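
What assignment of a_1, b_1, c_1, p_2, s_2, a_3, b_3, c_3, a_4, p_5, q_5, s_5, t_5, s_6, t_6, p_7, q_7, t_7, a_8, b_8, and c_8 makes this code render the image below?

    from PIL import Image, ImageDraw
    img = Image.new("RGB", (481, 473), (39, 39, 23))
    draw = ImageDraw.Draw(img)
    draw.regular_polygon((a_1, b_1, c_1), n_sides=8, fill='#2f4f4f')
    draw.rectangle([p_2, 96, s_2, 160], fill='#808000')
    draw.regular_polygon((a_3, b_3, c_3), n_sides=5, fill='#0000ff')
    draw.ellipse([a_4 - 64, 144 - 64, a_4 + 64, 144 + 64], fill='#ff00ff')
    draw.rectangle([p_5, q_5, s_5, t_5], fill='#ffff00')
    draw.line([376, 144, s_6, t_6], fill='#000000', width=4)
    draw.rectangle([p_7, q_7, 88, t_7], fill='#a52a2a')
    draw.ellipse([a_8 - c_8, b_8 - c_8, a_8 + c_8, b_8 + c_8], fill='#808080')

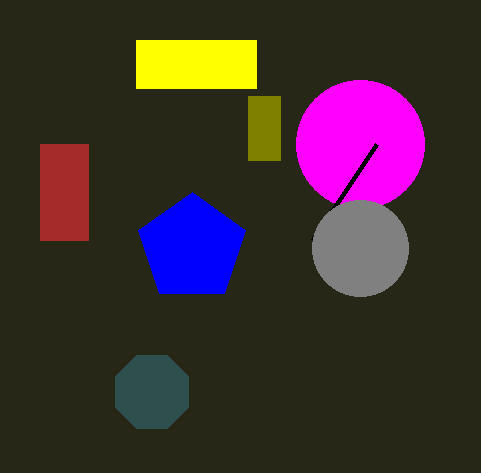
a_1 = 152
b_1 = 392
c_1 = 40
p_2 = 248
s_2 = 280
a_3 = 192
b_3 = 248
c_3 = 56
a_4 = 360
p_5 = 136
q_5 = 40
s_5 = 256
t_5 = 88
s_6 = 312
t_6 = 240
p_7 = 40
q_7 = 144
t_7 = 240
a_8 = 360
b_8 = 248
c_8 = 48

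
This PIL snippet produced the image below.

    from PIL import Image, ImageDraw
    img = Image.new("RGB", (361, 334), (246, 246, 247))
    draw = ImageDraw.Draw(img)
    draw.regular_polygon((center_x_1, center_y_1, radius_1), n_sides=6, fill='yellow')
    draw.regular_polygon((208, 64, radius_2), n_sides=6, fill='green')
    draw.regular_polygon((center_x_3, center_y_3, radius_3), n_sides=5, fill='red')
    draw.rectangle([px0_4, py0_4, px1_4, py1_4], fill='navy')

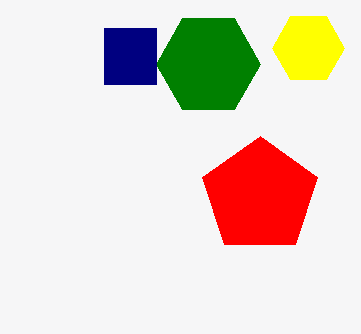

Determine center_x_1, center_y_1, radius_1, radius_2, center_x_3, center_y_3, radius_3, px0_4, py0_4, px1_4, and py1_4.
center_x_1 = 308, center_y_1 = 48, radius_1 = 36, radius_2 = 52, center_x_3 = 260, center_y_3 = 196, radius_3 = 60, px0_4 = 104, py0_4 = 28, px1_4 = 156, py1_4 = 84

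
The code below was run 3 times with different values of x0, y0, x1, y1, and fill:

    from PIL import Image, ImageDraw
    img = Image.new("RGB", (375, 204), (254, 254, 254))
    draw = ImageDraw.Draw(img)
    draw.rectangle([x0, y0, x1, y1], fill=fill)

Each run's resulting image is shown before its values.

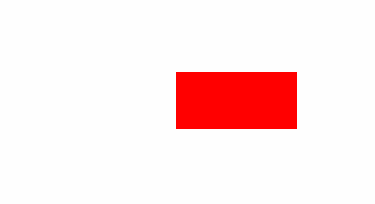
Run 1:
x0 = 176; y0 = 72; x1 = 296; y1 = 128; fill = 'red'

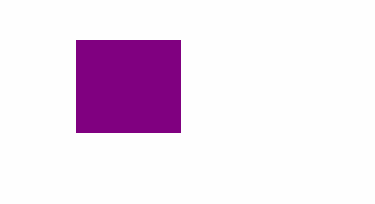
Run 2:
x0 = 76, y0 = 40, x1 = 180, y1 = 132, fill = 'purple'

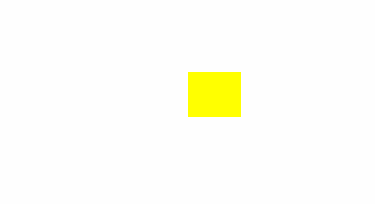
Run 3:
x0 = 188
y0 = 72
x1 = 240
y1 = 116
fill = 'yellow'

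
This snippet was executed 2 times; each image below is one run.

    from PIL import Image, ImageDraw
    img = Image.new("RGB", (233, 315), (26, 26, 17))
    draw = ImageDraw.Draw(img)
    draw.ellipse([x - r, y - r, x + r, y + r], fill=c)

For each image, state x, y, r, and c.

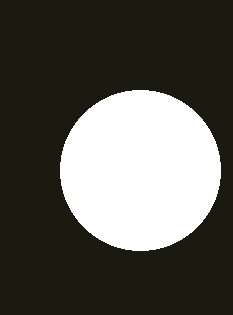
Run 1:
x = 140; y = 170; r = 80; c = 'white'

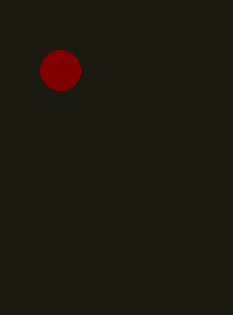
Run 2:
x = 60, y = 70, r = 20, c = 'maroon'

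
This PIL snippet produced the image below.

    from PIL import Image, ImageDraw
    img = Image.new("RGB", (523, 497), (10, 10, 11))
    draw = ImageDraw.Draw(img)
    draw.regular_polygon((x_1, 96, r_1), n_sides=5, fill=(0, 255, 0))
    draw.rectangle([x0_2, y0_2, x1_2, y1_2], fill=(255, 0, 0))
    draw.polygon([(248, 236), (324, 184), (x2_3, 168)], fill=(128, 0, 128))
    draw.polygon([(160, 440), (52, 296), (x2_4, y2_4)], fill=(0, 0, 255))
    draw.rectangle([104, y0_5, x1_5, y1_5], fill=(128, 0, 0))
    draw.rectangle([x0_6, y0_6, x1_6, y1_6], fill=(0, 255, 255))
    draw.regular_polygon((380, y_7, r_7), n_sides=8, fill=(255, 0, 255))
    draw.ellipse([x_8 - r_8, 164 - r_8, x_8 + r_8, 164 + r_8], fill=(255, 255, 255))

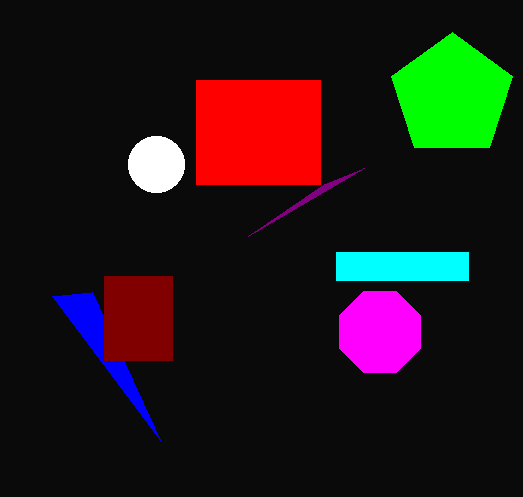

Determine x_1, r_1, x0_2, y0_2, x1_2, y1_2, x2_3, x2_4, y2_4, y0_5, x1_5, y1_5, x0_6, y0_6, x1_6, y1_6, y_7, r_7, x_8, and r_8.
x_1 = 452, r_1 = 64, x0_2 = 196, y0_2 = 80, x1_2 = 320, y1_2 = 184, x2_3 = 364, x2_4 = 92, y2_4 = 292, y0_5 = 276, x1_5 = 172, y1_5 = 360, x0_6 = 336, y0_6 = 252, x1_6 = 468, y1_6 = 280, y_7 = 332, r_7 = 44, x_8 = 156, r_8 = 28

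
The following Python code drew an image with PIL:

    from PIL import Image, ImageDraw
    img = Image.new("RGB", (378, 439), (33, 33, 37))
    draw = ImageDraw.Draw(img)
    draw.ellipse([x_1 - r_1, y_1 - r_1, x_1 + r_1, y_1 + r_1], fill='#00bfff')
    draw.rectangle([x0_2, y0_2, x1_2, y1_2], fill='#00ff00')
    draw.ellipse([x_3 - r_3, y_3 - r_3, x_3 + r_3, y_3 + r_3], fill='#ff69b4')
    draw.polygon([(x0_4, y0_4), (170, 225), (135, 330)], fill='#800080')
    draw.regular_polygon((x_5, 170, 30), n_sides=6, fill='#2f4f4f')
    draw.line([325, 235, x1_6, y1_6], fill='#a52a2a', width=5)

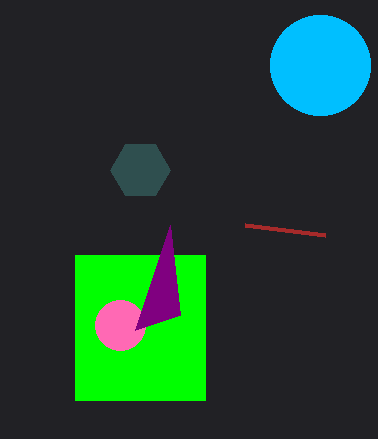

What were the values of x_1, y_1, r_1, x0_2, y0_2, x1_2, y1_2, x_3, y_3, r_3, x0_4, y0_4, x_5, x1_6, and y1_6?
x_1 = 320; y_1 = 65; r_1 = 50; x0_2 = 75; y0_2 = 255; x1_2 = 205; y1_2 = 400; x_3 = 120; y_3 = 325; r_3 = 25; x0_4 = 180; y0_4 = 315; x_5 = 140; x1_6 = 245; y1_6 = 225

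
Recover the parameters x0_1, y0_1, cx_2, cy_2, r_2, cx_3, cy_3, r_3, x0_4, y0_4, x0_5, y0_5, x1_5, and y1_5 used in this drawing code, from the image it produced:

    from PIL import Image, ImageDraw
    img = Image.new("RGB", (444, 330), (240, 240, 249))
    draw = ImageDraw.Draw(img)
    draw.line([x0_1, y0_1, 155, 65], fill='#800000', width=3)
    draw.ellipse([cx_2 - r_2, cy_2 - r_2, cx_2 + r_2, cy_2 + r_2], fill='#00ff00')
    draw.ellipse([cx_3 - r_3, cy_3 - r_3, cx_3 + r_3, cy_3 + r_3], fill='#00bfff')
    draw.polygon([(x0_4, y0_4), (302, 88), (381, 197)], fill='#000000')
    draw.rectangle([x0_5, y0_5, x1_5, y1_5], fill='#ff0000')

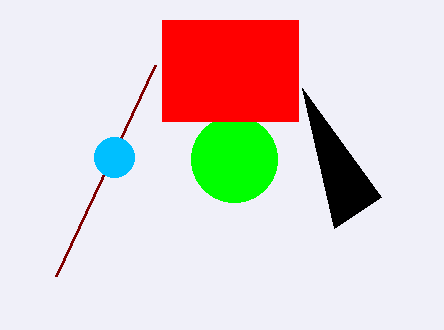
x0_1 = 56, y0_1 = 276, cx_2 = 234, cy_2 = 159, r_2 = 43, cx_3 = 114, cy_3 = 157, r_3 = 20, x0_4 = 334, y0_4 = 228, x0_5 = 162, y0_5 = 20, x1_5 = 298, y1_5 = 121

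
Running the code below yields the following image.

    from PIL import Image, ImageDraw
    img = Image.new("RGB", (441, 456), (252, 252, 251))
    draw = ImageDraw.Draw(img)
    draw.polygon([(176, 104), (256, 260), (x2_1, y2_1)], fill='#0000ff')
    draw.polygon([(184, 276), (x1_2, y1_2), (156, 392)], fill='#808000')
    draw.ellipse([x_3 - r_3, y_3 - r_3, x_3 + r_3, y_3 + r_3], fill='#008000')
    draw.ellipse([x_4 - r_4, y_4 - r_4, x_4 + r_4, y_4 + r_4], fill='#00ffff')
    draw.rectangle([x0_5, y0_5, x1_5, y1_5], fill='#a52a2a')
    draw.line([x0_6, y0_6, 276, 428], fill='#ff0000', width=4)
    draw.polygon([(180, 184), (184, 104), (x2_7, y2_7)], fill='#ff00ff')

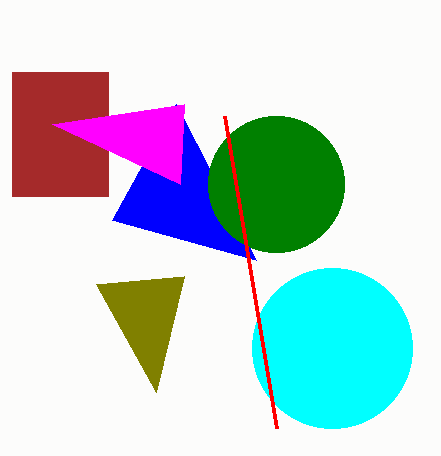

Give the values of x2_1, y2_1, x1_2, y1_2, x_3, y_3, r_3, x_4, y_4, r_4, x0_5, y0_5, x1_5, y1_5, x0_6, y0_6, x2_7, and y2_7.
x2_1 = 112; y2_1 = 220; x1_2 = 96; y1_2 = 284; x_3 = 276; y_3 = 184; r_3 = 68; x_4 = 332; y_4 = 348; r_4 = 80; x0_5 = 12; y0_5 = 72; x1_5 = 108; y1_5 = 196; x0_6 = 224; y0_6 = 116; x2_7 = 52; y2_7 = 124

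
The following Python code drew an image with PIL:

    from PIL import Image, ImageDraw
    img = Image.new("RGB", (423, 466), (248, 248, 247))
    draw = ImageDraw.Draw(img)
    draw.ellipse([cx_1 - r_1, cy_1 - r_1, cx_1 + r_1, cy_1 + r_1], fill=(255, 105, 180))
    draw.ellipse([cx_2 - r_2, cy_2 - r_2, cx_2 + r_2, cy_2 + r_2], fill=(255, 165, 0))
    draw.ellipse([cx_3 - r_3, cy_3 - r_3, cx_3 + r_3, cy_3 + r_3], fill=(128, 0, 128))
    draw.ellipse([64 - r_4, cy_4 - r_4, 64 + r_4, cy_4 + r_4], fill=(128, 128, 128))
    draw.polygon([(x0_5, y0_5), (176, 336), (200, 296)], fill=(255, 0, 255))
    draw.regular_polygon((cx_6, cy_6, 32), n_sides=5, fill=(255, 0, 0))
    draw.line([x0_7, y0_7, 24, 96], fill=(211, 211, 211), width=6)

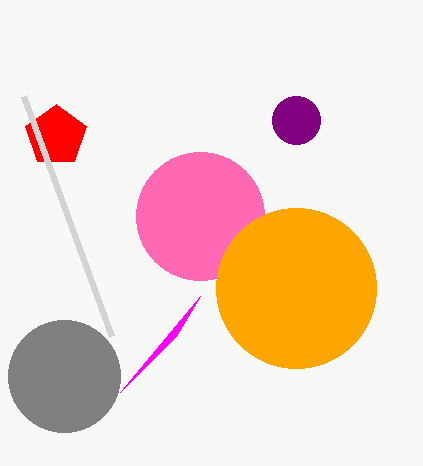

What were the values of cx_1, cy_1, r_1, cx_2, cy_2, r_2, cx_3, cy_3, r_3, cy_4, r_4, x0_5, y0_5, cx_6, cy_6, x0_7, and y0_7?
cx_1 = 200; cy_1 = 216; r_1 = 64; cx_2 = 296; cy_2 = 288; r_2 = 80; cx_3 = 296; cy_3 = 120; r_3 = 24; cy_4 = 376; r_4 = 56; x0_5 = 120; y0_5 = 392; cx_6 = 56; cy_6 = 136; x0_7 = 112; y0_7 = 336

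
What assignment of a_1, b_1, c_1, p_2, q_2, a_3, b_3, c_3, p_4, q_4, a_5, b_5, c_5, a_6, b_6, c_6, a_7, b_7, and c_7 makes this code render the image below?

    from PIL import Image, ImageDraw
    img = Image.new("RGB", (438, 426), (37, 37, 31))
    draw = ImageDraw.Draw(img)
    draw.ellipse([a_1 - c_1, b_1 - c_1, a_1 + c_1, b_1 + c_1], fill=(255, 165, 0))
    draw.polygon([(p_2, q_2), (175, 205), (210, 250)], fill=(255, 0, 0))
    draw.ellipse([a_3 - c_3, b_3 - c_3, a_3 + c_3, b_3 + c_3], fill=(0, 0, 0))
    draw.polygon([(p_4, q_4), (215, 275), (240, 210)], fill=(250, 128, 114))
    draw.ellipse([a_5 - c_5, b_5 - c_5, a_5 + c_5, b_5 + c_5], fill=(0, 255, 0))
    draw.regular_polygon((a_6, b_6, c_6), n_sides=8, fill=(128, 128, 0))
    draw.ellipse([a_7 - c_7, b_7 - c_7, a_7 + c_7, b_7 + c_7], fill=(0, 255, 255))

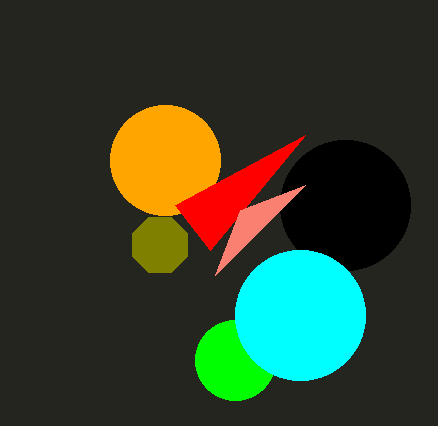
a_1 = 165, b_1 = 160, c_1 = 55, p_2 = 305, q_2 = 135, a_3 = 345, b_3 = 205, c_3 = 65, p_4 = 305, q_4 = 185, a_5 = 235, b_5 = 360, c_5 = 40, a_6 = 160, b_6 = 245, c_6 = 30, a_7 = 300, b_7 = 315, c_7 = 65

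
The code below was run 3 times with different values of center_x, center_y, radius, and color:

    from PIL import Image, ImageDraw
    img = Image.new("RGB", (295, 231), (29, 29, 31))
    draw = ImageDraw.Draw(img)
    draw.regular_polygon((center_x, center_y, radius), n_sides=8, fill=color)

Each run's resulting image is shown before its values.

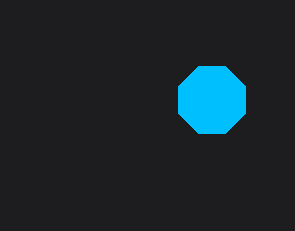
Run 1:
center_x = 212, center_y = 100, radius = 36, color = 'deepskyblue'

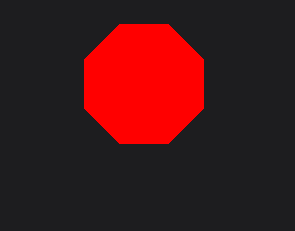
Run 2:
center_x = 144; center_y = 84; radius = 64; color = 'red'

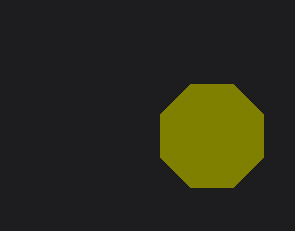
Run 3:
center_x = 212
center_y = 136
radius = 56
color = 'olive'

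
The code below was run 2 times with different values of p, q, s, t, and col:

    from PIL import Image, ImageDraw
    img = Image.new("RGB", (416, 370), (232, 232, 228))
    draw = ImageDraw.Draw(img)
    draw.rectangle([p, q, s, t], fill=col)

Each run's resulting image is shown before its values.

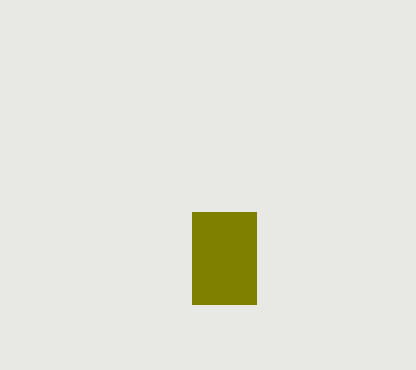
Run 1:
p = 192, q = 212, s = 256, t = 304, col = 'olive'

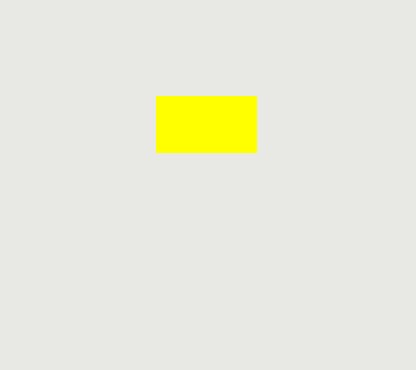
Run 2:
p = 156
q = 96
s = 256
t = 152
col = 'yellow'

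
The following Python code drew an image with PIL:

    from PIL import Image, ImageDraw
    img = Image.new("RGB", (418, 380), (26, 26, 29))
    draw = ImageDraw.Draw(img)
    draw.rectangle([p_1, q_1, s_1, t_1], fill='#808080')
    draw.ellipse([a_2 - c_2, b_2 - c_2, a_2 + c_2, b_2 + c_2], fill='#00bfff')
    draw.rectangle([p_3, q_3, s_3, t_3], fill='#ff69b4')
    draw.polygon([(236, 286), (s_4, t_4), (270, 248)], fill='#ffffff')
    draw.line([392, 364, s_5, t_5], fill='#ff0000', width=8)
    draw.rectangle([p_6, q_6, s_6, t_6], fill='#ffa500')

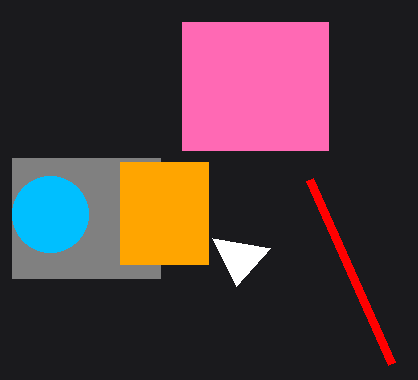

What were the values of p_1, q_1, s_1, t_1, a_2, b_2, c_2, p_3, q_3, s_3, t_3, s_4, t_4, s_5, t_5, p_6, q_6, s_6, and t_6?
p_1 = 12
q_1 = 158
s_1 = 160
t_1 = 278
a_2 = 50
b_2 = 214
c_2 = 38
p_3 = 182
q_3 = 22
s_3 = 328
t_3 = 150
s_4 = 212
t_4 = 238
s_5 = 310
t_5 = 180
p_6 = 120
q_6 = 162
s_6 = 208
t_6 = 264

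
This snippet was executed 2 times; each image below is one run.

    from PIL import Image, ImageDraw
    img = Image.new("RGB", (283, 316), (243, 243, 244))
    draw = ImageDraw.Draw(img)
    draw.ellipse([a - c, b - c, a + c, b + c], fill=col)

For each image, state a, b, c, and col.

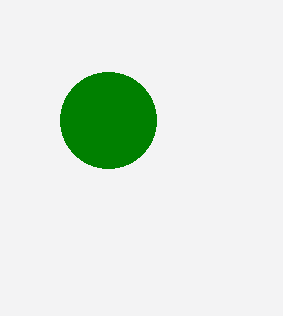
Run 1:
a = 108
b = 120
c = 48
col = 'green'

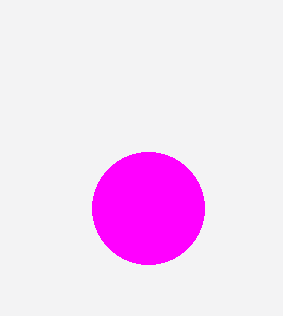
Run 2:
a = 148, b = 208, c = 56, col = 'magenta'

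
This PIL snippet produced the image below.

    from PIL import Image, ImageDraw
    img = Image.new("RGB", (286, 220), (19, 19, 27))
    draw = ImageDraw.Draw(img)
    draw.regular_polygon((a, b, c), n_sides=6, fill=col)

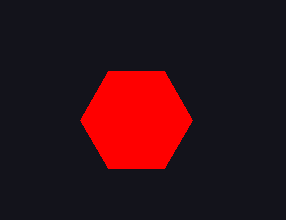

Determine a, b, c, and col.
a = 136, b = 120, c = 56, col = 'red'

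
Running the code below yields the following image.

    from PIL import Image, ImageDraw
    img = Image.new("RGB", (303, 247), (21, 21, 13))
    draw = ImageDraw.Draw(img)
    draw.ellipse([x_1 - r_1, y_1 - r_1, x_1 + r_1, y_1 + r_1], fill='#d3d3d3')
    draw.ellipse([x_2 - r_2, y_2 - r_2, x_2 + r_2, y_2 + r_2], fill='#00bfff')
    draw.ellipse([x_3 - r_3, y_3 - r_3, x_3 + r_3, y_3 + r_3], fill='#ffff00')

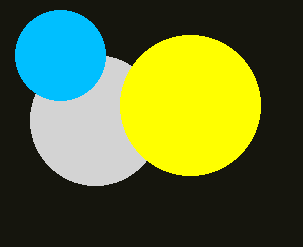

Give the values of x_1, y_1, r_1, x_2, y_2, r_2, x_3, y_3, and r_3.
x_1 = 95; y_1 = 120; r_1 = 65; x_2 = 60; y_2 = 55; r_2 = 45; x_3 = 190; y_3 = 105; r_3 = 70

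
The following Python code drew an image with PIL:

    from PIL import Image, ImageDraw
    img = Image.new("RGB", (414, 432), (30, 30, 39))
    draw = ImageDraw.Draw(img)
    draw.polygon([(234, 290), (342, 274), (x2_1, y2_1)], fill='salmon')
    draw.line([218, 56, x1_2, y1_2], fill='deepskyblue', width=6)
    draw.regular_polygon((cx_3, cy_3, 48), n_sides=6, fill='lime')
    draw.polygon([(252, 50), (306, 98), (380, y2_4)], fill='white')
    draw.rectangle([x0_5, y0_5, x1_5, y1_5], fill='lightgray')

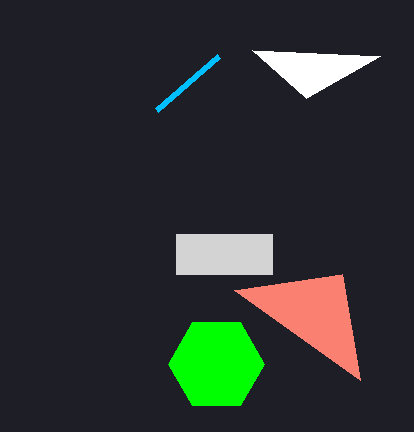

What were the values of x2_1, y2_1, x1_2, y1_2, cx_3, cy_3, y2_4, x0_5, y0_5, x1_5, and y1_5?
x2_1 = 360
y2_1 = 380
x1_2 = 156
y1_2 = 110
cx_3 = 216
cy_3 = 364
y2_4 = 56
x0_5 = 176
y0_5 = 234
x1_5 = 272
y1_5 = 274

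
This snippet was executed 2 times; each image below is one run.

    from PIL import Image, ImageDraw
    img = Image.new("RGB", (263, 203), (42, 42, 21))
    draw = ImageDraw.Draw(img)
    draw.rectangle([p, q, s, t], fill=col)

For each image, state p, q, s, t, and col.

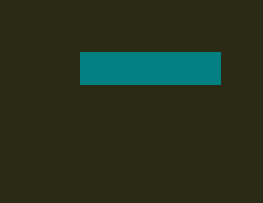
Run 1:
p = 80, q = 52, s = 220, t = 84, col = 'teal'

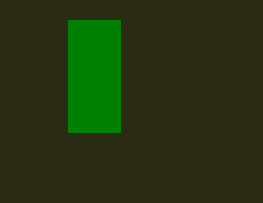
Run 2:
p = 68; q = 20; s = 120; t = 132; col = 'green'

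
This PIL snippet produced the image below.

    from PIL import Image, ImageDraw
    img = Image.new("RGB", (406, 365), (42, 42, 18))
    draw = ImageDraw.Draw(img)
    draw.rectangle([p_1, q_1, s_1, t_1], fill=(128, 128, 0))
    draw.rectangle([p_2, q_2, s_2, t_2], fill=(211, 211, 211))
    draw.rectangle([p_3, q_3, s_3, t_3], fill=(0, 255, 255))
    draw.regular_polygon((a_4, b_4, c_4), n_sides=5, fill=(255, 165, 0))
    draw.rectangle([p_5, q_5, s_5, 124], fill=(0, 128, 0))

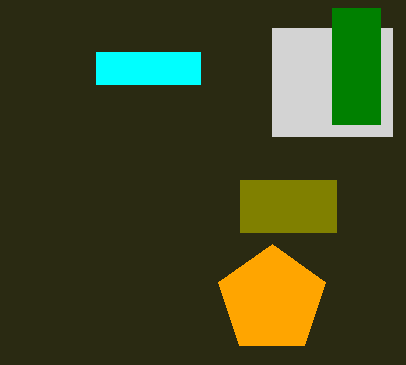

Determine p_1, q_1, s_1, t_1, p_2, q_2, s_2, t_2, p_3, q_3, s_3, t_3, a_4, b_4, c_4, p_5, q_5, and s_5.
p_1 = 240, q_1 = 180, s_1 = 336, t_1 = 232, p_2 = 272, q_2 = 28, s_2 = 392, t_2 = 136, p_3 = 96, q_3 = 52, s_3 = 200, t_3 = 84, a_4 = 272, b_4 = 300, c_4 = 56, p_5 = 332, q_5 = 8, s_5 = 380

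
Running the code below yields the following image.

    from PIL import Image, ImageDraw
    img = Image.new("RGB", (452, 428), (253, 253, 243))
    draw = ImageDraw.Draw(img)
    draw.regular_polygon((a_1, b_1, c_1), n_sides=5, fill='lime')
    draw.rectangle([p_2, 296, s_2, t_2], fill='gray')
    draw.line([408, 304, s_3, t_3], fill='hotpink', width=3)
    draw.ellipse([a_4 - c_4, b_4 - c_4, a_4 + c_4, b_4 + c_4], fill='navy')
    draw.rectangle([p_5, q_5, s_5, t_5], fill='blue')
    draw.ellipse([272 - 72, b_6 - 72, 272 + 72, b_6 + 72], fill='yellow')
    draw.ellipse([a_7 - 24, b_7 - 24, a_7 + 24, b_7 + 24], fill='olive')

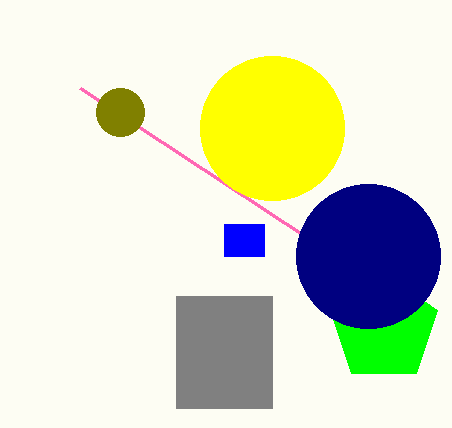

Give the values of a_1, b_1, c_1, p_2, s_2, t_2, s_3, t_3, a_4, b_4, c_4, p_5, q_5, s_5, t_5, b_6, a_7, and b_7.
a_1 = 384
b_1 = 328
c_1 = 56
p_2 = 176
s_2 = 272
t_2 = 408
s_3 = 80
t_3 = 88
a_4 = 368
b_4 = 256
c_4 = 72
p_5 = 224
q_5 = 224
s_5 = 264
t_5 = 256
b_6 = 128
a_7 = 120
b_7 = 112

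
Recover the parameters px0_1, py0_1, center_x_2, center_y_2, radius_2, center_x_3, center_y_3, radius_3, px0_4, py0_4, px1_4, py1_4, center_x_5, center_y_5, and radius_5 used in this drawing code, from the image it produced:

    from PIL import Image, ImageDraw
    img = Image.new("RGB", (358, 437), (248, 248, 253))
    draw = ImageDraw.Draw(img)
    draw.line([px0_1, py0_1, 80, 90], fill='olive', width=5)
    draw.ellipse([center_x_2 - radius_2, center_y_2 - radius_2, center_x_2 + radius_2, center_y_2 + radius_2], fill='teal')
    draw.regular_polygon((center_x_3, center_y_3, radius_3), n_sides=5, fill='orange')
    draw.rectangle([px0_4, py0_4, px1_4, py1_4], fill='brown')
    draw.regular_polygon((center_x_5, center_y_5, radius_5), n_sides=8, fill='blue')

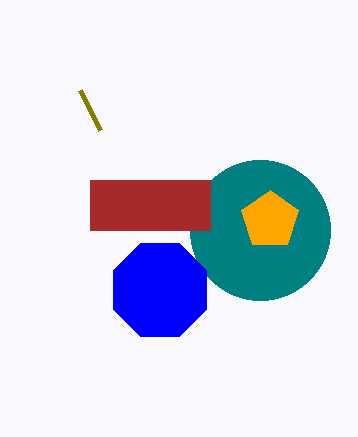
px0_1 = 100, py0_1 = 130, center_x_2 = 260, center_y_2 = 230, radius_2 = 70, center_x_3 = 270, center_y_3 = 220, radius_3 = 30, px0_4 = 90, py0_4 = 180, px1_4 = 210, py1_4 = 230, center_x_5 = 160, center_y_5 = 290, radius_5 = 50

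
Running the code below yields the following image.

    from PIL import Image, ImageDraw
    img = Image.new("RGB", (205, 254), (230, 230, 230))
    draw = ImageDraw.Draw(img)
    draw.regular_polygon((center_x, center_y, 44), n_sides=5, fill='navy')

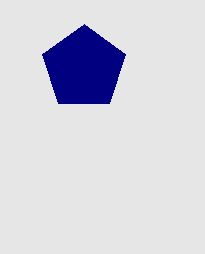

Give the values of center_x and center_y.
center_x = 84; center_y = 68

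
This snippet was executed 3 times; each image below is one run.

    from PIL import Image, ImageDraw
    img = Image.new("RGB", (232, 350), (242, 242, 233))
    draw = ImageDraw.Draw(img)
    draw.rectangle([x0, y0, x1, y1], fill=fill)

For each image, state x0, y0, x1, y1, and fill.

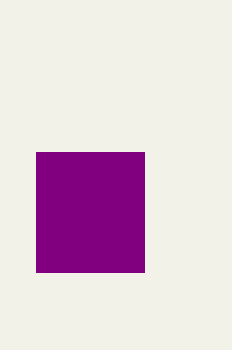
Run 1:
x0 = 36
y0 = 152
x1 = 144
y1 = 272
fill = 'purple'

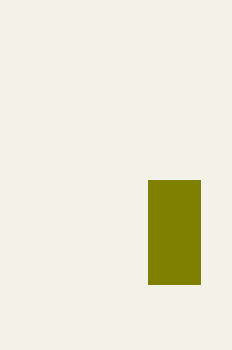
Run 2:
x0 = 148, y0 = 180, x1 = 200, y1 = 284, fill = 'olive'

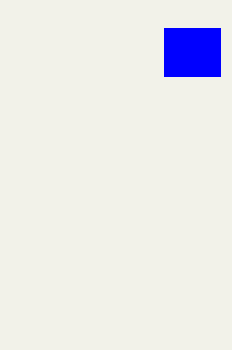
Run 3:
x0 = 164
y0 = 28
x1 = 220
y1 = 76
fill = 'blue'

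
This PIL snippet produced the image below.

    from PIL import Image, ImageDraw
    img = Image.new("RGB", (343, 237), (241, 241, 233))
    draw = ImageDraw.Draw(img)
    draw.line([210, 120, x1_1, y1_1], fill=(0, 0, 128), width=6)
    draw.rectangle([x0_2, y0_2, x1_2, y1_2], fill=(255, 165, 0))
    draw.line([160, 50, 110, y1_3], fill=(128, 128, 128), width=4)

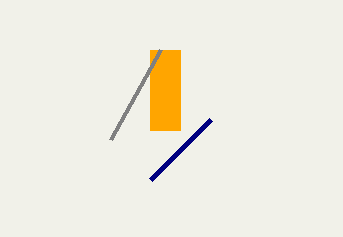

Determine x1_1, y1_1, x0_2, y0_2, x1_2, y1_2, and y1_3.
x1_1 = 150
y1_1 = 180
x0_2 = 150
y0_2 = 50
x1_2 = 180
y1_2 = 130
y1_3 = 140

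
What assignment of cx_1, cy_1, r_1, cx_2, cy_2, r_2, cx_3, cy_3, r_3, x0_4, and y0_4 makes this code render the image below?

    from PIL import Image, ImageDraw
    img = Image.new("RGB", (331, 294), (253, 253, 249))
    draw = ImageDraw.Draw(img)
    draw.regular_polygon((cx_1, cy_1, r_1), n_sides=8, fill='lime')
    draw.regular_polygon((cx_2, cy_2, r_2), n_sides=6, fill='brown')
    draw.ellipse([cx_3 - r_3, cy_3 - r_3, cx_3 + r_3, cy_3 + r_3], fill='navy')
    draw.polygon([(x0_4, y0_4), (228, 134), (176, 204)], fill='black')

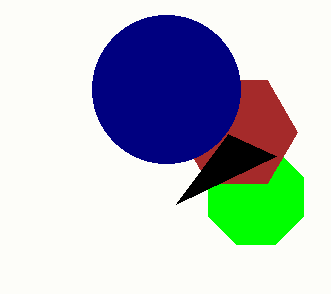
cx_1 = 256; cy_1 = 197; r_1 = 51; cx_2 = 238; cy_2 = 132; r_2 = 59; cx_3 = 166; cy_3 = 89; r_3 = 74; x0_4 = 276; y0_4 = 156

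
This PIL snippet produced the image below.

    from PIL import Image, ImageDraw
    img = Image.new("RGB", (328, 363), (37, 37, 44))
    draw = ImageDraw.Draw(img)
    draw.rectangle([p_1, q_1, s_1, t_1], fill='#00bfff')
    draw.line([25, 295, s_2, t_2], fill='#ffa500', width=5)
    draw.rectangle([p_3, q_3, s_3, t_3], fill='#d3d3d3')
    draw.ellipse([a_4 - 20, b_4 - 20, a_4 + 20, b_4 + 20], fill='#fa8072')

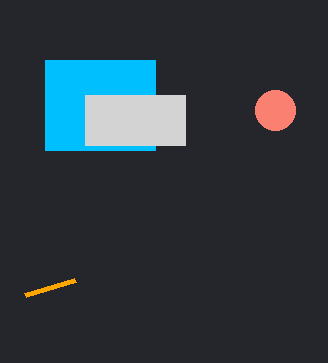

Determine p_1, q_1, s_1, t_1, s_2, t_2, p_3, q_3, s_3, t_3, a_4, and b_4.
p_1 = 45; q_1 = 60; s_1 = 155; t_1 = 150; s_2 = 75; t_2 = 280; p_3 = 85; q_3 = 95; s_3 = 185; t_3 = 145; a_4 = 275; b_4 = 110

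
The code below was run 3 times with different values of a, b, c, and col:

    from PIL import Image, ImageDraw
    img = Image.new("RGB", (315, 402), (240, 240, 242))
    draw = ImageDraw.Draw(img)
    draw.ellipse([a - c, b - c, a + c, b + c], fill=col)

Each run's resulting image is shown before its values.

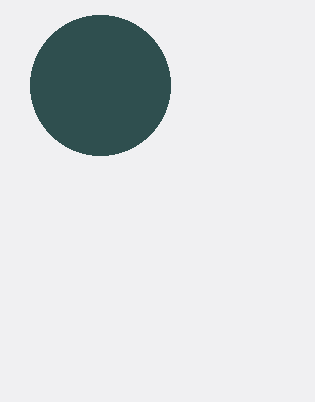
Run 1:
a = 100, b = 85, c = 70, col = 'darkslategray'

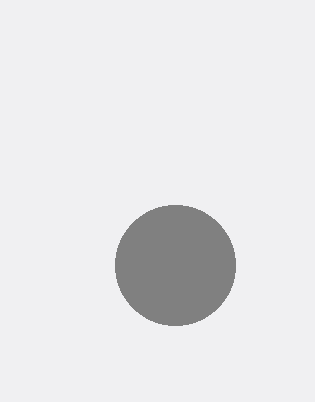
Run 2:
a = 175; b = 265; c = 60; col = 'gray'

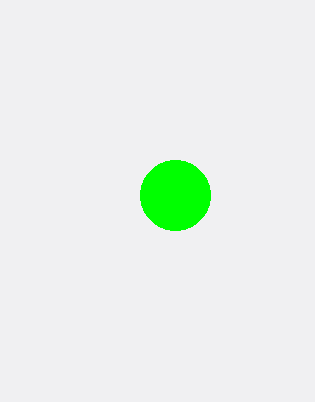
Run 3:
a = 175; b = 195; c = 35; col = 'lime'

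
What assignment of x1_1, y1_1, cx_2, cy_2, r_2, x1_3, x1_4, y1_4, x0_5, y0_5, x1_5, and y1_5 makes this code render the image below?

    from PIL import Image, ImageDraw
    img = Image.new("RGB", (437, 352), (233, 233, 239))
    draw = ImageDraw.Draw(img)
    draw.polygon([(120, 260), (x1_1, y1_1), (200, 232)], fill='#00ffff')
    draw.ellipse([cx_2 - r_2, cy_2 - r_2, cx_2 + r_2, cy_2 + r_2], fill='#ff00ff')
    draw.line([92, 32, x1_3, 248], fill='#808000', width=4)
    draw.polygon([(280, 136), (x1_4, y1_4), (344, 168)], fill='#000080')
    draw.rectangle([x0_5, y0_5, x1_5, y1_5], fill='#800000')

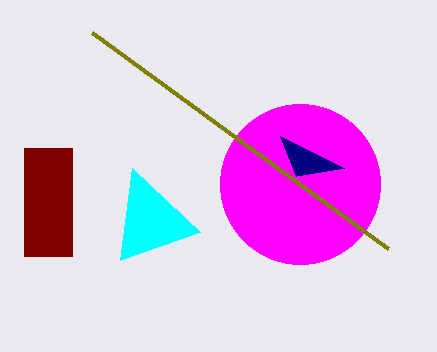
x1_1 = 132, y1_1 = 168, cx_2 = 300, cy_2 = 184, r_2 = 80, x1_3 = 388, x1_4 = 296, y1_4 = 176, x0_5 = 24, y0_5 = 148, x1_5 = 72, y1_5 = 256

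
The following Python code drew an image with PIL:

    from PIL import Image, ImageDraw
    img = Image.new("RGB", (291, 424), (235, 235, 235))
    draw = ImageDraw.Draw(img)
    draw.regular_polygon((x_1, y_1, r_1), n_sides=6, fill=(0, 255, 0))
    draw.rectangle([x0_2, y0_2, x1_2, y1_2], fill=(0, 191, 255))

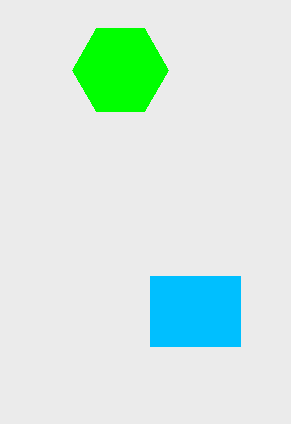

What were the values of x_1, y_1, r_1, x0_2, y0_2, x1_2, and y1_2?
x_1 = 120; y_1 = 70; r_1 = 48; x0_2 = 150; y0_2 = 276; x1_2 = 240; y1_2 = 346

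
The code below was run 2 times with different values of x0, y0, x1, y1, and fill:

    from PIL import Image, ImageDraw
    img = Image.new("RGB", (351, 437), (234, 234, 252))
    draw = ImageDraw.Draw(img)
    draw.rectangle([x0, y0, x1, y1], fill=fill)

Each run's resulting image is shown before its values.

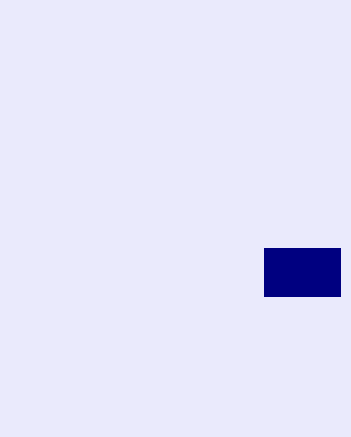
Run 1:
x0 = 264
y0 = 248
x1 = 340
y1 = 296
fill = 'navy'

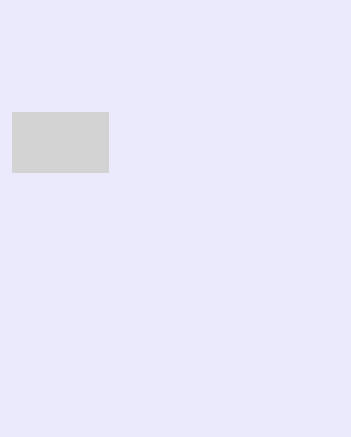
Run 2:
x0 = 12, y0 = 112, x1 = 108, y1 = 172, fill = 'lightgray'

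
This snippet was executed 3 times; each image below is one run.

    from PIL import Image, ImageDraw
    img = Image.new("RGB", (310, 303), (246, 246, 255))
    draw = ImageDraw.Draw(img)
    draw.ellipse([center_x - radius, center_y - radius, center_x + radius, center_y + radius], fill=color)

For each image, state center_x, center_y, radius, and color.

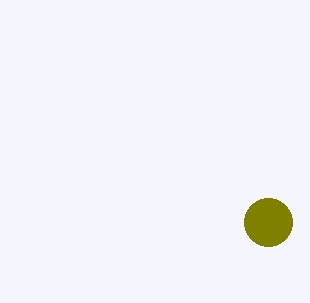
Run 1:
center_x = 268
center_y = 222
radius = 24
color = 'olive'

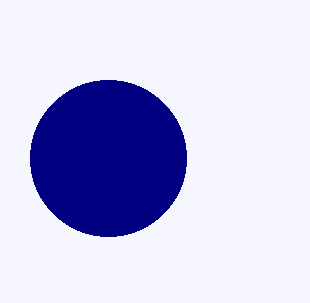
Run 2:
center_x = 108
center_y = 158
radius = 78
color = 'navy'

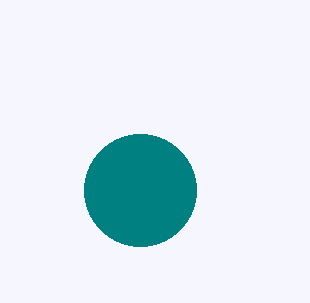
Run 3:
center_x = 140; center_y = 190; radius = 56; color = 'teal'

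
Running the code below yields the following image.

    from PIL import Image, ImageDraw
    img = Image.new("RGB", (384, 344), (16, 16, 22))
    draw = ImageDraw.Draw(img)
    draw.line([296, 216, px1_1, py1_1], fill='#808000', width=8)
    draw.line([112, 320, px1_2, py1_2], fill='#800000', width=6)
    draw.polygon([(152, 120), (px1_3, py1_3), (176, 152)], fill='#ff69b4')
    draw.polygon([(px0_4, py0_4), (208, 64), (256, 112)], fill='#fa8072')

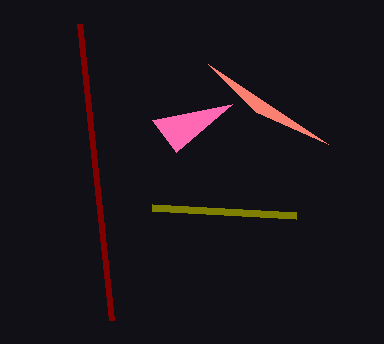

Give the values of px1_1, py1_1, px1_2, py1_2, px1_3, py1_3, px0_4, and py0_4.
px1_1 = 152; py1_1 = 208; px1_2 = 80; py1_2 = 24; px1_3 = 232; py1_3 = 104; px0_4 = 328; py0_4 = 144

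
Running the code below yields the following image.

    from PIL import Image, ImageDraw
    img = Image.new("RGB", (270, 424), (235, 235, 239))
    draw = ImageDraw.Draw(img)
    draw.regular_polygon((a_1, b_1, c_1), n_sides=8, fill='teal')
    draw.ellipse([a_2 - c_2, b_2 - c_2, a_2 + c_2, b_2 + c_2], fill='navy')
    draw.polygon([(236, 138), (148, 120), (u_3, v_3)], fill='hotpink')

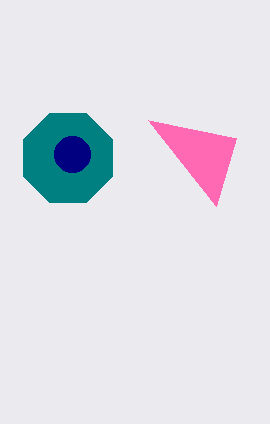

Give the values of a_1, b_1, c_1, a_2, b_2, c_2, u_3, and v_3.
a_1 = 68
b_1 = 158
c_1 = 48
a_2 = 72
b_2 = 154
c_2 = 18
u_3 = 216
v_3 = 206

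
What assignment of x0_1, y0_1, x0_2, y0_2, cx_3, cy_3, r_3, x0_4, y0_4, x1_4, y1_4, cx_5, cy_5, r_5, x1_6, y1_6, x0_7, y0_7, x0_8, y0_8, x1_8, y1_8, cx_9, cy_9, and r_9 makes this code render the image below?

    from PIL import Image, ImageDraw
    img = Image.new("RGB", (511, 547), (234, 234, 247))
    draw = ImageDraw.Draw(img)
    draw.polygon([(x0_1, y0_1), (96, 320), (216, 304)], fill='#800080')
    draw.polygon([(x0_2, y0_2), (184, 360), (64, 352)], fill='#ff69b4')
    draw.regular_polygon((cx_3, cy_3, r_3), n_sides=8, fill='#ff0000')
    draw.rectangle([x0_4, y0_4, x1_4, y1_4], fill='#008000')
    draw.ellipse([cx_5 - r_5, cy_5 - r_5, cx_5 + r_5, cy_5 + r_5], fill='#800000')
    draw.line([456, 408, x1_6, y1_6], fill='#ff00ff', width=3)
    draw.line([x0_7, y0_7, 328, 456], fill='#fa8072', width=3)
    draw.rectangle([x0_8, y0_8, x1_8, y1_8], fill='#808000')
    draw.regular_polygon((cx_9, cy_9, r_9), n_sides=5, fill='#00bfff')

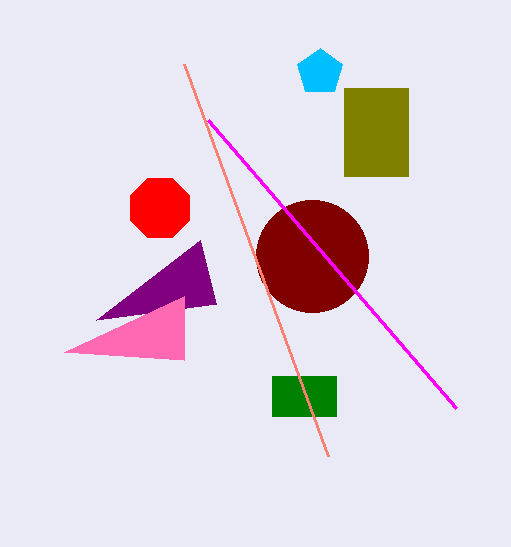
x0_1 = 200
y0_1 = 240
x0_2 = 184
y0_2 = 296
cx_3 = 160
cy_3 = 208
r_3 = 32
x0_4 = 272
y0_4 = 376
x1_4 = 336
y1_4 = 416
cx_5 = 312
cy_5 = 256
r_5 = 56
x1_6 = 208
y1_6 = 120
x0_7 = 184
y0_7 = 64
x0_8 = 344
y0_8 = 88
x1_8 = 408
y1_8 = 176
cx_9 = 320
cy_9 = 72
r_9 = 24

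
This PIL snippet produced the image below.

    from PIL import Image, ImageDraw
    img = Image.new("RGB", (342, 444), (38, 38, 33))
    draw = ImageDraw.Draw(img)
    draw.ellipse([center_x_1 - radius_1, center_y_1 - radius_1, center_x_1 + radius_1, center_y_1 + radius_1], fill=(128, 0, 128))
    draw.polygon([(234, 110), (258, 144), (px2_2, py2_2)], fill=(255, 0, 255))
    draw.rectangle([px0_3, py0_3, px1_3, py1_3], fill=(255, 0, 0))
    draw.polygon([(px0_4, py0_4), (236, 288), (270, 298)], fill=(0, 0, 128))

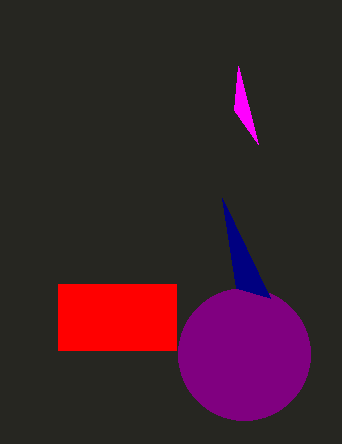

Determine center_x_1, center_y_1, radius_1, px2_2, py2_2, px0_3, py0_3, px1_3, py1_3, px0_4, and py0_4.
center_x_1 = 244
center_y_1 = 354
radius_1 = 66
px2_2 = 238
py2_2 = 66
px0_3 = 58
py0_3 = 284
px1_3 = 176
py1_3 = 350
px0_4 = 222
py0_4 = 198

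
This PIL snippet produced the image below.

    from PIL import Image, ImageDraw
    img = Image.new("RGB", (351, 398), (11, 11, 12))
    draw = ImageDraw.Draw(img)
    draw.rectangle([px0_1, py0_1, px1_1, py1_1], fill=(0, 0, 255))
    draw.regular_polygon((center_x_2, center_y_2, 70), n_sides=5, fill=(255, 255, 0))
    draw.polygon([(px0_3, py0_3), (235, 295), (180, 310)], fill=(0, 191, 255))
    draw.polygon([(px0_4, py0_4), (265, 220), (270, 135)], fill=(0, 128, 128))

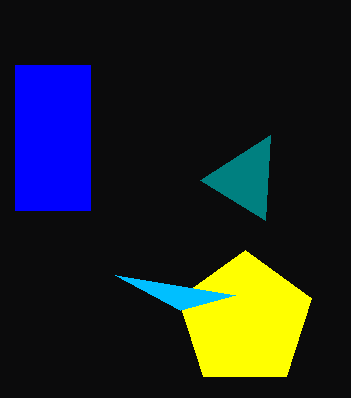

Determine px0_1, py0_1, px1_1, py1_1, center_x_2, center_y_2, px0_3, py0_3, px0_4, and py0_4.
px0_1 = 15
py0_1 = 65
px1_1 = 90
py1_1 = 210
center_x_2 = 245
center_y_2 = 320
px0_3 = 115
py0_3 = 275
px0_4 = 200
py0_4 = 180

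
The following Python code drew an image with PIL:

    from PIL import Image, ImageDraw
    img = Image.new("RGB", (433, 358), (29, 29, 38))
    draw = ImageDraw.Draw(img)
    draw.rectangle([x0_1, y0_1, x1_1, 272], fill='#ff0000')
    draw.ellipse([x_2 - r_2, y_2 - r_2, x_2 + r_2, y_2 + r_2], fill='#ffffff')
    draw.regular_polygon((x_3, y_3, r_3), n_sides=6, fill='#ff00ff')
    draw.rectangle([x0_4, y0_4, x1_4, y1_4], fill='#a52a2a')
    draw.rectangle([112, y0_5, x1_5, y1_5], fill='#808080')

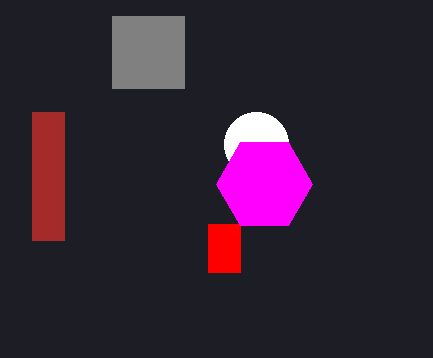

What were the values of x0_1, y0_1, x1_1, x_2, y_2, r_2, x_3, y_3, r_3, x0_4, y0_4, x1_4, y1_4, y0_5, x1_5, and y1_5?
x0_1 = 208; y0_1 = 224; x1_1 = 240; x_2 = 256; y_2 = 144; r_2 = 32; x_3 = 264; y_3 = 184; r_3 = 48; x0_4 = 32; y0_4 = 112; x1_4 = 64; y1_4 = 240; y0_5 = 16; x1_5 = 184; y1_5 = 88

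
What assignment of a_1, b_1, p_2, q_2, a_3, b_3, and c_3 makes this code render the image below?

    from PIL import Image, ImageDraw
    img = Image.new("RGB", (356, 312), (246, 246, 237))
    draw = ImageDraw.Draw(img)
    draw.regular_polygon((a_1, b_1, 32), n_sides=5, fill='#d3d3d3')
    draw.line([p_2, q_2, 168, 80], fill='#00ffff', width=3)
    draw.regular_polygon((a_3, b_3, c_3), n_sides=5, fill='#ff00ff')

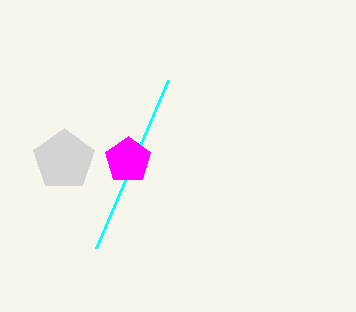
a_1 = 64
b_1 = 160
p_2 = 96
q_2 = 248
a_3 = 128
b_3 = 160
c_3 = 24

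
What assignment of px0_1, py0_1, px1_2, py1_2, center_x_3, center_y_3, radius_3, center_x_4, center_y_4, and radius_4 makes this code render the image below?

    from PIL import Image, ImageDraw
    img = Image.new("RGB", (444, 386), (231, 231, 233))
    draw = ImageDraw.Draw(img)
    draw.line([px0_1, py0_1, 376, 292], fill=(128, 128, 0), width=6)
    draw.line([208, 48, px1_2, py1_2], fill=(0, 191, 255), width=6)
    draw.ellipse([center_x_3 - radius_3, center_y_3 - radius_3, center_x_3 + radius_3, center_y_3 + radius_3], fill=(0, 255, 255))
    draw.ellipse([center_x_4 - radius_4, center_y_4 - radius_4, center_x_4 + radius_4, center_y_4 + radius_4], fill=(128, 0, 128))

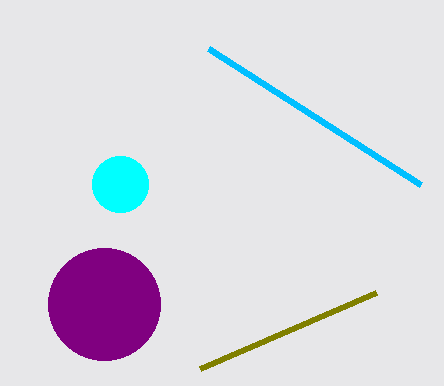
px0_1 = 200, py0_1 = 368, px1_2 = 420, py1_2 = 184, center_x_3 = 120, center_y_3 = 184, radius_3 = 28, center_x_4 = 104, center_y_4 = 304, radius_4 = 56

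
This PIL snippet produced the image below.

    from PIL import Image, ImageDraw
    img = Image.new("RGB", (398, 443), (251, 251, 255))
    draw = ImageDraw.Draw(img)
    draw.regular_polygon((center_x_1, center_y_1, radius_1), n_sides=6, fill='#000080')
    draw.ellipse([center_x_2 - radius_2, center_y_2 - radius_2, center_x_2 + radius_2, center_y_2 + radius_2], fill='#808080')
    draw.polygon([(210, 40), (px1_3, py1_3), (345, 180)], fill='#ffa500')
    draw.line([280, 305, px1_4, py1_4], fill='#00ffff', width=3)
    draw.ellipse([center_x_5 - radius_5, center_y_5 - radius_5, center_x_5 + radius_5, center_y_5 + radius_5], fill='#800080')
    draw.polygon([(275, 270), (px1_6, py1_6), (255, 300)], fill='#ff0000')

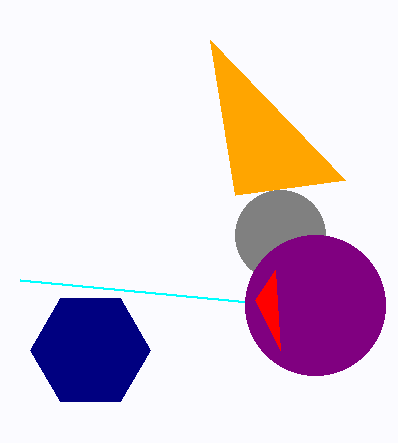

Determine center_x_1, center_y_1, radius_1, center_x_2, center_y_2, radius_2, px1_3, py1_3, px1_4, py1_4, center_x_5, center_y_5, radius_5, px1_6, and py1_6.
center_x_1 = 90
center_y_1 = 350
radius_1 = 60
center_x_2 = 280
center_y_2 = 235
radius_2 = 45
px1_3 = 235
py1_3 = 195
px1_4 = 20
py1_4 = 280
center_x_5 = 315
center_y_5 = 305
radius_5 = 70
px1_6 = 280
py1_6 = 350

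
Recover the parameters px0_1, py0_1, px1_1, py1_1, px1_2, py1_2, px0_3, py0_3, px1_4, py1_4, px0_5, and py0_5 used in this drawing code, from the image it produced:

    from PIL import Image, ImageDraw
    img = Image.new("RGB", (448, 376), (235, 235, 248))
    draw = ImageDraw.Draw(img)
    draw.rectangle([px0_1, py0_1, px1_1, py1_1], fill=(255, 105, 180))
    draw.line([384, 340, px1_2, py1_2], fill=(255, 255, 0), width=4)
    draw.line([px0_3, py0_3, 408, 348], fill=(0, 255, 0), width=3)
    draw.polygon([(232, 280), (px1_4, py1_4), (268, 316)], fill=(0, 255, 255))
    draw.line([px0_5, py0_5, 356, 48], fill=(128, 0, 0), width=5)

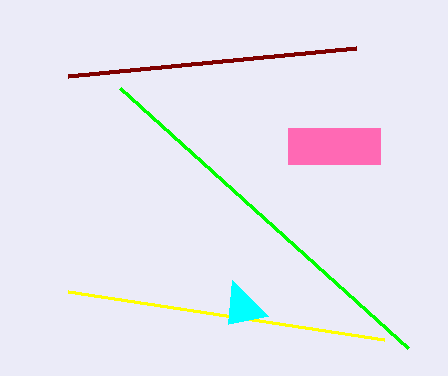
px0_1 = 288; py0_1 = 128; px1_1 = 380; py1_1 = 164; px1_2 = 68; py1_2 = 292; px0_3 = 120; py0_3 = 88; px1_4 = 228; py1_4 = 324; px0_5 = 68; py0_5 = 76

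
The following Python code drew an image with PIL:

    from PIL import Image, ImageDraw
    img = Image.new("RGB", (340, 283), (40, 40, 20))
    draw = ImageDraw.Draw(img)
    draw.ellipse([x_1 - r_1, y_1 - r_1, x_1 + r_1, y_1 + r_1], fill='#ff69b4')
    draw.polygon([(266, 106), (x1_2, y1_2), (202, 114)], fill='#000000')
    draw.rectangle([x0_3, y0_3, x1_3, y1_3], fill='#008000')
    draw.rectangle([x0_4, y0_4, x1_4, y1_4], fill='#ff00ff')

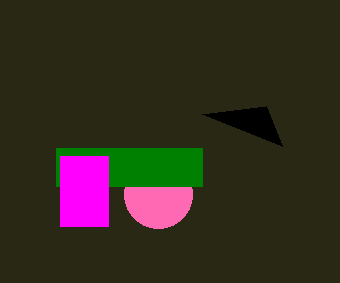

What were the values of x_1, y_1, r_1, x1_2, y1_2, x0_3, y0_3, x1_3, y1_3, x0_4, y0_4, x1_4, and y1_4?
x_1 = 158
y_1 = 194
r_1 = 34
x1_2 = 282
y1_2 = 146
x0_3 = 56
y0_3 = 148
x1_3 = 202
y1_3 = 186
x0_4 = 60
y0_4 = 156
x1_4 = 108
y1_4 = 226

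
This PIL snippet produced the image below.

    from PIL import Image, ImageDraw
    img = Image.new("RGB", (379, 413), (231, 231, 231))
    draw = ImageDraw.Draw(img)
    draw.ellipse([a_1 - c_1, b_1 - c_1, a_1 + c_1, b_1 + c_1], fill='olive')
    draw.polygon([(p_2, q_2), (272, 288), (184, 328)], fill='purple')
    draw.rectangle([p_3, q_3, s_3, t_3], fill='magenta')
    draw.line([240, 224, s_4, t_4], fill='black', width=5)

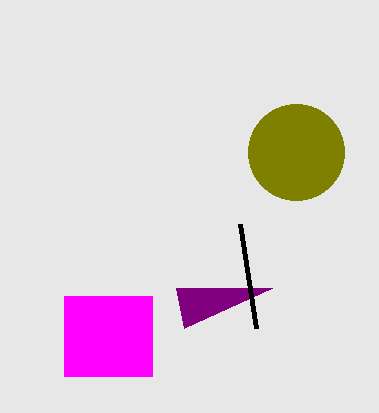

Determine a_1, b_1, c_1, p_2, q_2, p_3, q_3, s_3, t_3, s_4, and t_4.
a_1 = 296, b_1 = 152, c_1 = 48, p_2 = 176, q_2 = 288, p_3 = 64, q_3 = 296, s_3 = 152, t_3 = 376, s_4 = 256, t_4 = 328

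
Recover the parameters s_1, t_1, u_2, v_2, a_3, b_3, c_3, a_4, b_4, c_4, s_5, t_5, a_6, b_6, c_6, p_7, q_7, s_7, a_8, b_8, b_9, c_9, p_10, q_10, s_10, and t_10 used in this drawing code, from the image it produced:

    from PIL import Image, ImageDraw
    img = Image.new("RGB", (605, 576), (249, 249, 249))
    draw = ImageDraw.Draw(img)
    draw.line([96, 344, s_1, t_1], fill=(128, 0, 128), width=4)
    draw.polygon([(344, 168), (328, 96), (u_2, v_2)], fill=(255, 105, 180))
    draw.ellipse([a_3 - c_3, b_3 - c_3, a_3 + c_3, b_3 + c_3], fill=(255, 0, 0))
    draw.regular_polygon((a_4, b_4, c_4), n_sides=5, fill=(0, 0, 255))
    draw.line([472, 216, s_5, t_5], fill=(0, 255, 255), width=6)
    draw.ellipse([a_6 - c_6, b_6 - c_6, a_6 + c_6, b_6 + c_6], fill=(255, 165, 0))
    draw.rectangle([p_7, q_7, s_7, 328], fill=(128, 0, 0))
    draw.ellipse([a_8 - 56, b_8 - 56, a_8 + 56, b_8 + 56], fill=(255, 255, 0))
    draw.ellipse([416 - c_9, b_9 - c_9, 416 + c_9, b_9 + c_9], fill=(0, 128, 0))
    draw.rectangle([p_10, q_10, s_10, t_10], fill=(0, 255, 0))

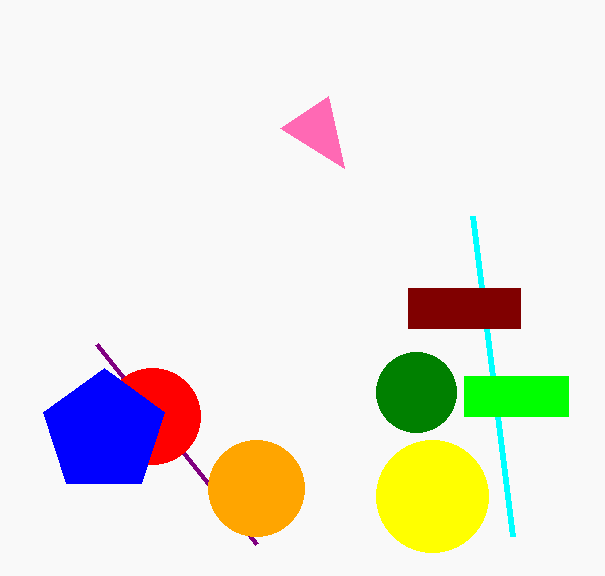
s_1 = 256
t_1 = 544
u_2 = 280
v_2 = 128
a_3 = 152
b_3 = 416
c_3 = 48
a_4 = 104
b_4 = 432
c_4 = 64
s_5 = 512
t_5 = 536
a_6 = 256
b_6 = 488
c_6 = 48
p_7 = 408
q_7 = 288
s_7 = 520
a_8 = 432
b_8 = 496
b_9 = 392
c_9 = 40
p_10 = 464
q_10 = 376
s_10 = 568
t_10 = 416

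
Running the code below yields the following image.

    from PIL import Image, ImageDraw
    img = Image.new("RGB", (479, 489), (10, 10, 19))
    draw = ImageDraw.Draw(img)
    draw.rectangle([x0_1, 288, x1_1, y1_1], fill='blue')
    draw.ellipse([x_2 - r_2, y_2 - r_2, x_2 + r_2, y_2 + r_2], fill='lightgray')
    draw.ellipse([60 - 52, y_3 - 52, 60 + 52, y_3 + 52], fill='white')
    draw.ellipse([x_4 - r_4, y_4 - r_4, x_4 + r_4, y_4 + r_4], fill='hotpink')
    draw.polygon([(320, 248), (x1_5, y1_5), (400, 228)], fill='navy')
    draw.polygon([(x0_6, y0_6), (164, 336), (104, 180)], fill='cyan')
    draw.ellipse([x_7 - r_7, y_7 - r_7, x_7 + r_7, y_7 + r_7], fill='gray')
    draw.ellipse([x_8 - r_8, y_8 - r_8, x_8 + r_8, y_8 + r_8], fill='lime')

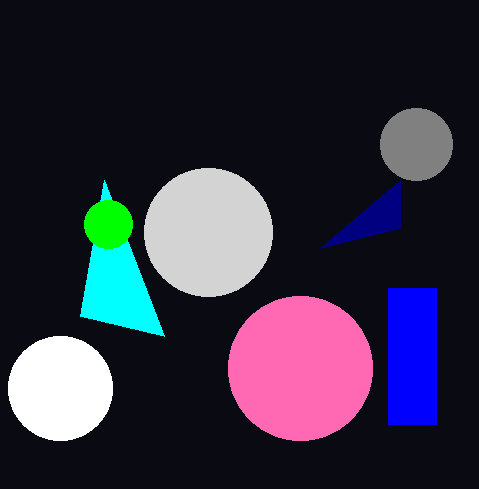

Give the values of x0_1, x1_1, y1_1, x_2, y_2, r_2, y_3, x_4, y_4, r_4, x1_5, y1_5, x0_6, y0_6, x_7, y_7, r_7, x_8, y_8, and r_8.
x0_1 = 388, x1_1 = 436, y1_1 = 424, x_2 = 208, y_2 = 232, r_2 = 64, y_3 = 388, x_4 = 300, y_4 = 368, r_4 = 72, x1_5 = 400, y1_5 = 180, x0_6 = 80, y0_6 = 316, x_7 = 416, y_7 = 144, r_7 = 36, x_8 = 108, y_8 = 224, r_8 = 24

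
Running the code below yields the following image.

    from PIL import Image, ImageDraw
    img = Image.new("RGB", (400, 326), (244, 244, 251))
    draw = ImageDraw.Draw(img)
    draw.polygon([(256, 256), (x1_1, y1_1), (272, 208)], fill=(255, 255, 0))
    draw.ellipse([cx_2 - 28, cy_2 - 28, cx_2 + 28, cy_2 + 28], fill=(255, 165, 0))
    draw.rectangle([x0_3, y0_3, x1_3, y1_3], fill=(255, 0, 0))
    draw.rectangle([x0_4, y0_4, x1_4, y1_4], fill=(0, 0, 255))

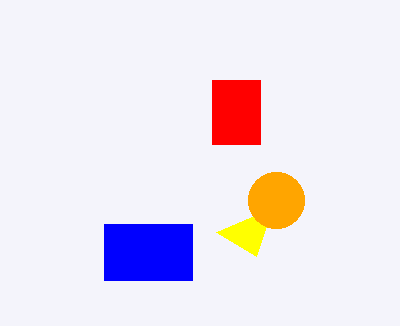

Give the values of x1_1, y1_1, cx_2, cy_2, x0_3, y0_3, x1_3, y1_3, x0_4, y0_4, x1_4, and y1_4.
x1_1 = 216
y1_1 = 232
cx_2 = 276
cy_2 = 200
x0_3 = 212
y0_3 = 80
x1_3 = 260
y1_3 = 144
x0_4 = 104
y0_4 = 224
x1_4 = 192
y1_4 = 280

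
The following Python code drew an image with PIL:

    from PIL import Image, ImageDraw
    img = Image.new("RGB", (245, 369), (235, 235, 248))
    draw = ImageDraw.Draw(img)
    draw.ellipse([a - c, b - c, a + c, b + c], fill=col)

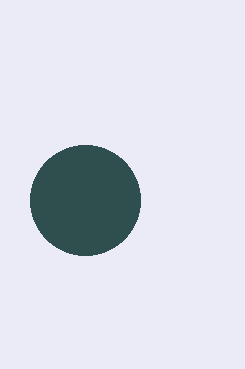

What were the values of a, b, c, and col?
a = 85; b = 200; c = 55; col = 'darkslategray'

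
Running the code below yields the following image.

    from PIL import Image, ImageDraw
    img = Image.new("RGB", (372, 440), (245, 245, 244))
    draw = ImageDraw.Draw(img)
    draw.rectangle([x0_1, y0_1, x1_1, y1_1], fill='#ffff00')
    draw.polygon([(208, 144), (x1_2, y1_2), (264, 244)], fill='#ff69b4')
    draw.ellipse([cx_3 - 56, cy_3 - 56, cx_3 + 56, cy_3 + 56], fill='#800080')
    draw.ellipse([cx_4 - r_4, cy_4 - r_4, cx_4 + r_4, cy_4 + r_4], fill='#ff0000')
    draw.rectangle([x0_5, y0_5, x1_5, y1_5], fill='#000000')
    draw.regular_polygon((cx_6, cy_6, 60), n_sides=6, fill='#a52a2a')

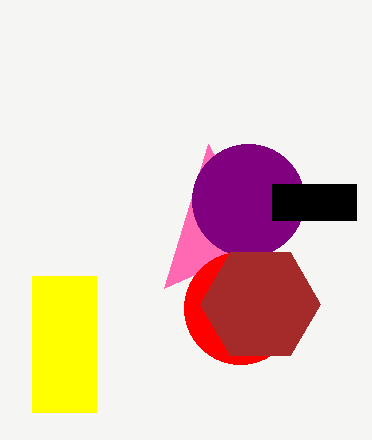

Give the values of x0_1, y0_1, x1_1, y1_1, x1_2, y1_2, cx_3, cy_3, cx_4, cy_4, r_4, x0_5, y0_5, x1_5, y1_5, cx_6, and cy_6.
x0_1 = 32; y0_1 = 276; x1_1 = 96; y1_1 = 412; x1_2 = 164; y1_2 = 288; cx_3 = 248; cy_3 = 200; cx_4 = 240; cy_4 = 308; r_4 = 56; x0_5 = 272; y0_5 = 184; x1_5 = 356; y1_5 = 220; cx_6 = 260; cy_6 = 304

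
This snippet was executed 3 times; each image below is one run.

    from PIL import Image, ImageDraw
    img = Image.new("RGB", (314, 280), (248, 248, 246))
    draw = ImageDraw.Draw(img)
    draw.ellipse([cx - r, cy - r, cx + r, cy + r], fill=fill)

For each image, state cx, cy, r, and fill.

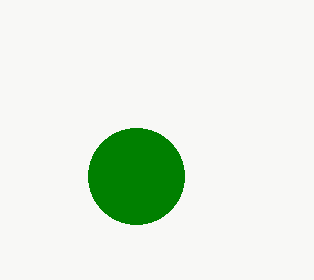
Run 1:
cx = 136; cy = 176; r = 48; fill = 'green'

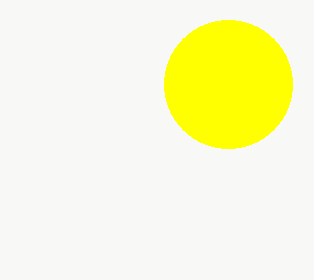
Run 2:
cx = 228
cy = 84
r = 64
fill = 'yellow'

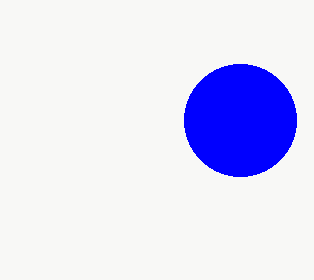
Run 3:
cx = 240
cy = 120
r = 56
fill = 'blue'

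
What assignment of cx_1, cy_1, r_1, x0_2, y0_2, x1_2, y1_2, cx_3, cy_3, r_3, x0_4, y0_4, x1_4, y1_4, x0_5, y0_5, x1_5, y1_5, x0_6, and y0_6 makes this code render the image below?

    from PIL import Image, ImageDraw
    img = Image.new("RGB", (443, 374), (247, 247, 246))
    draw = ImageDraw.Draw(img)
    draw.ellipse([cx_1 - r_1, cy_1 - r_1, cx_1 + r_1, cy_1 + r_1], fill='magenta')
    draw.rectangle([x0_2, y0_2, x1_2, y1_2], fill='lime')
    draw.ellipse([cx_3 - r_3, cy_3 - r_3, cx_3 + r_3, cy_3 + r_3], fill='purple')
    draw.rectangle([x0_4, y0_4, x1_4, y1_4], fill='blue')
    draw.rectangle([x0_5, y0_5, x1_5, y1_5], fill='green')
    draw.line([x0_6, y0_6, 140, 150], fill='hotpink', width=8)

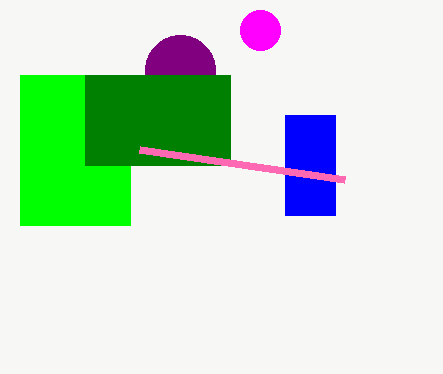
cx_1 = 260, cy_1 = 30, r_1 = 20, x0_2 = 20, y0_2 = 75, x1_2 = 130, y1_2 = 225, cx_3 = 180, cy_3 = 70, r_3 = 35, x0_4 = 285, y0_4 = 115, x1_4 = 335, y1_4 = 215, x0_5 = 85, y0_5 = 75, x1_5 = 230, y1_5 = 165, x0_6 = 345, y0_6 = 180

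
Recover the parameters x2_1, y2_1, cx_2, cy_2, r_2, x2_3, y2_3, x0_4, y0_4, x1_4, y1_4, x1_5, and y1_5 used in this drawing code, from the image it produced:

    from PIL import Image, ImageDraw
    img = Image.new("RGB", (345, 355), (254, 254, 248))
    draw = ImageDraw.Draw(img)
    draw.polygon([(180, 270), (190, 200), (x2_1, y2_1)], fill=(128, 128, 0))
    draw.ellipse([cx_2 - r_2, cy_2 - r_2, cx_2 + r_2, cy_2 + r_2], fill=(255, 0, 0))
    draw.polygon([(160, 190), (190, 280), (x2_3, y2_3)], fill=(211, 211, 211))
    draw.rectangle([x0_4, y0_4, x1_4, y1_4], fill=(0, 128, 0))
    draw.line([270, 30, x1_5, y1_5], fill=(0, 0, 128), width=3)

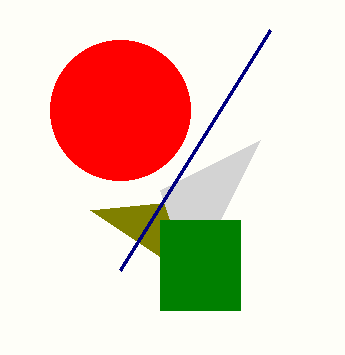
x2_1 = 90, y2_1 = 210, cx_2 = 120, cy_2 = 110, r_2 = 70, x2_3 = 260, y2_3 = 140, x0_4 = 160, y0_4 = 220, x1_4 = 240, y1_4 = 310, x1_5 = 120, y1_5 = 270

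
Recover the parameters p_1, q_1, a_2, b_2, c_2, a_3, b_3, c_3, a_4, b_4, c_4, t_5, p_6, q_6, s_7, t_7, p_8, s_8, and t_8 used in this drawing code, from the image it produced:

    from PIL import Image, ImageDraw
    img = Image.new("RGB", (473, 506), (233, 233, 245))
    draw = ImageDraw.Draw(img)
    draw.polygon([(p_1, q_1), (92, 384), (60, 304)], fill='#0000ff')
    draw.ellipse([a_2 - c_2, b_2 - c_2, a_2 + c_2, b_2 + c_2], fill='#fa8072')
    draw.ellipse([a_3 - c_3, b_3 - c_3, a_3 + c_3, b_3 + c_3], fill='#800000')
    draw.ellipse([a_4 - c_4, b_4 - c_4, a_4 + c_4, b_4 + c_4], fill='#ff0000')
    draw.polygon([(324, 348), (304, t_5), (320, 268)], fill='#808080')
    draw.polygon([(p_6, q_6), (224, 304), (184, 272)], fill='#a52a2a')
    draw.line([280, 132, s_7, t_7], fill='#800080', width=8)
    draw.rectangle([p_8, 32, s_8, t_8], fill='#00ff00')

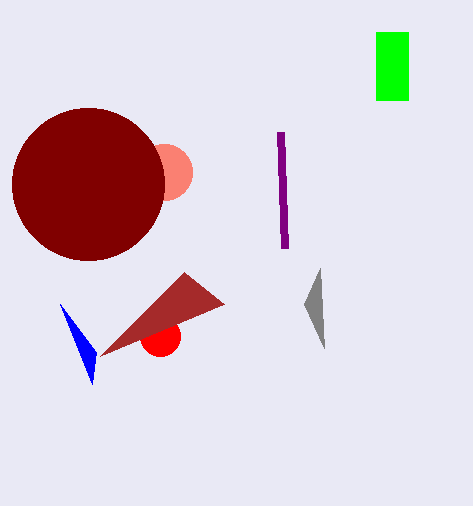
p_1 = 96
q_1 = 352
a_2 = 164
b_2 = 172
c_2 = 28
a_3 = 88
b_3 = 184
c_3 = 76
a_4 = 160
b_4 = 336
c_4 = 20
t_5 = 304
p_6 = 100
q_6 = 356
s_7 = 284
t_7 = 248
p_8 = 376
s_8 = 408
t_8 = 100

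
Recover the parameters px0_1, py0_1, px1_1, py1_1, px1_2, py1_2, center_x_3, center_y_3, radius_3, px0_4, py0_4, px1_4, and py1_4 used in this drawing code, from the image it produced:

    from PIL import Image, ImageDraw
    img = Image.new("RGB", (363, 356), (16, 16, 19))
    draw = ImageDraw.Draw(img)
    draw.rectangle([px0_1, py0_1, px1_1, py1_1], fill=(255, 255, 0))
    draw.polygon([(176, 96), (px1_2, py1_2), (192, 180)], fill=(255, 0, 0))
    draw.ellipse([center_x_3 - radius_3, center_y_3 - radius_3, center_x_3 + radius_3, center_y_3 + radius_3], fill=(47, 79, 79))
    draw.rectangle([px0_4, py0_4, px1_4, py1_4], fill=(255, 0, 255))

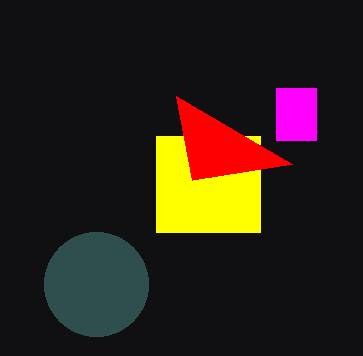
px0_1 = 156, py0_1 = 136, px1_1 = 260, py1_1 = 232, px1_2 = 292, py1_2 = 164, center_x_3 = 96, center_y_3 = 284, radius_3 = 52, px0_4 = 276, py0_4 = 88, px1_4 = 316, py1_4 = 140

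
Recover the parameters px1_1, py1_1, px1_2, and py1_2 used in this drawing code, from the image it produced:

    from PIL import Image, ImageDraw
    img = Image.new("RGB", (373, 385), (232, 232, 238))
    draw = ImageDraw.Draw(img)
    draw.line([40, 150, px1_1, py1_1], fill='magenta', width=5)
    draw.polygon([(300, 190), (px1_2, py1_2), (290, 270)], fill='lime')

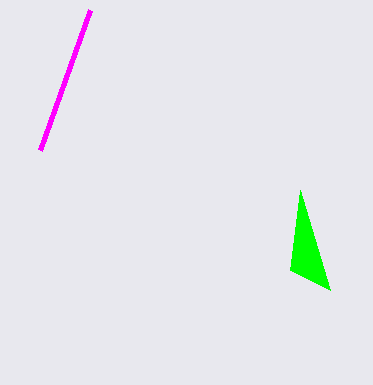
px1_1 = 90
py1_1 = 10
px1_2 = 330
py1_2 = 290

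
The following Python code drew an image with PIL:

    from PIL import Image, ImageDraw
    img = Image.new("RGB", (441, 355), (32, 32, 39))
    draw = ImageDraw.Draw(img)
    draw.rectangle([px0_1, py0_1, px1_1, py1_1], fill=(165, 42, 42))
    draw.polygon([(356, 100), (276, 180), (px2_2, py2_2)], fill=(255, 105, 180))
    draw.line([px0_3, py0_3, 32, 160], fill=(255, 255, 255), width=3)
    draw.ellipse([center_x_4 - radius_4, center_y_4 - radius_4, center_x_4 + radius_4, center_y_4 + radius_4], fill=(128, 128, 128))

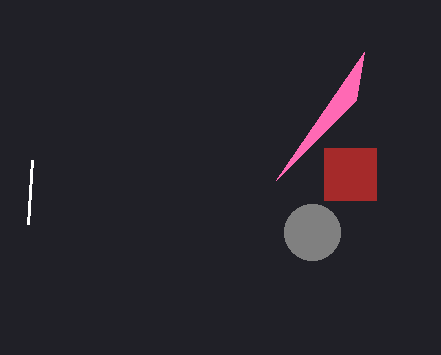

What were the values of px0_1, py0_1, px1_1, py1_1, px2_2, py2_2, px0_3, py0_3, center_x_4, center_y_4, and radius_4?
px0_1 = 324; py0_1 = 148; px1_1 = 376; py1_1 = 200; px2_2 = 364; py2_2 = 52; px0_3 = 28; py0_3 = 224; center_x_4 = 312; center_y_4 = 232; radius_4 = 28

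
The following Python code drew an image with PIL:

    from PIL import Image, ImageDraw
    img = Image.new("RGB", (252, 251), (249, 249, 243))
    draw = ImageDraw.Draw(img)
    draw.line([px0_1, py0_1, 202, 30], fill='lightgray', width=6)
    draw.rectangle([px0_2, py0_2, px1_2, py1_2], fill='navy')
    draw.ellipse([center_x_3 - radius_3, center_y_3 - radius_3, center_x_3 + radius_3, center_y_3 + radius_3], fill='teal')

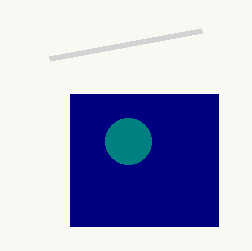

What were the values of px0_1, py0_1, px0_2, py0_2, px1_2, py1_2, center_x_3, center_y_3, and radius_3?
px0_1 = 50; py0_1 = 58; px0_2 = 70; py0_2 = 94; px1_2 = 218; py1_2 = 226; center_x_3 = 128; center_y_3 = 141; radius_3 = 23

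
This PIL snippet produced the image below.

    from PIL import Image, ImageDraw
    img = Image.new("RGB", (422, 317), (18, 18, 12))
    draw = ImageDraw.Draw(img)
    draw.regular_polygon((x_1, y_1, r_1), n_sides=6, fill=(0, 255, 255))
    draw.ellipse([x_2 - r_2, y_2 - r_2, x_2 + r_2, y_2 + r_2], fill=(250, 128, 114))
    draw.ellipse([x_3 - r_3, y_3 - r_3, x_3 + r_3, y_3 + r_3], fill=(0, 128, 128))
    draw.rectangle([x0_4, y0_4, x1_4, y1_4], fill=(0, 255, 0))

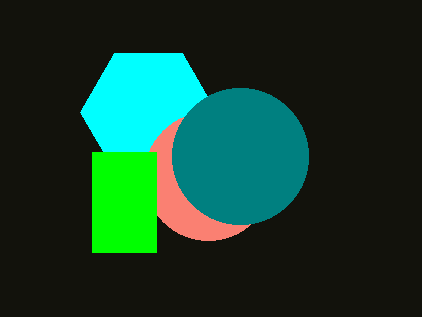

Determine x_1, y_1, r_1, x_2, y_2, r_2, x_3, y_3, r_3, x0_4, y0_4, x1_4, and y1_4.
x_1 = 148, y_1 = 112, r_1 = 68, x_2 = 208, y_2 = 176, r_2 = 64, x_3 = 240, y_3 = 156, r_3 = 68, x0_4 = 92, y0_4 = 152, x1_4 = 156, y1_4 = 252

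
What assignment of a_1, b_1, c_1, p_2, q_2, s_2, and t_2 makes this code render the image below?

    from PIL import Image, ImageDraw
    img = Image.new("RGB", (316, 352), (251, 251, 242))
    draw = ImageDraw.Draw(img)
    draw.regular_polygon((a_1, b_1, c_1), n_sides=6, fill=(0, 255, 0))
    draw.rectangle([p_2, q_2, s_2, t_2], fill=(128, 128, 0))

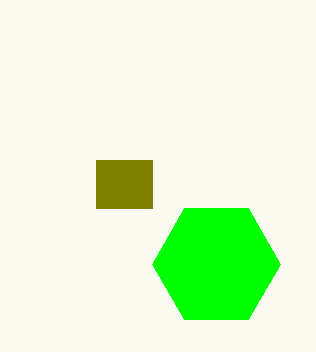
a_1 = 216; b_1 = 264; c_1 = 64; p_2 = 96; q_2 = 160; s_2 = 152; t_2 = 208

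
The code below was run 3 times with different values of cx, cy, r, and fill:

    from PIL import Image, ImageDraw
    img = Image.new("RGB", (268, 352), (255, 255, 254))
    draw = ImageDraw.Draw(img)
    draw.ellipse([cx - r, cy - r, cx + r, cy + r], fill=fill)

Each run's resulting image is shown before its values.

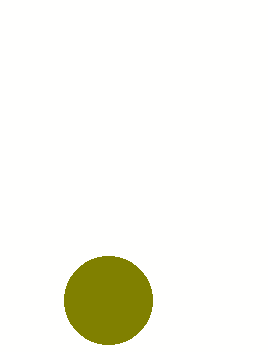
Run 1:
cx = 108
cy = 300
r = 44
fill = 'olive'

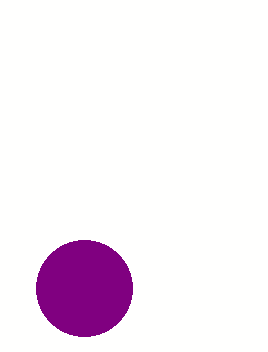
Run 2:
cx = 84, cy = 288, r = 48, fill = 'purple'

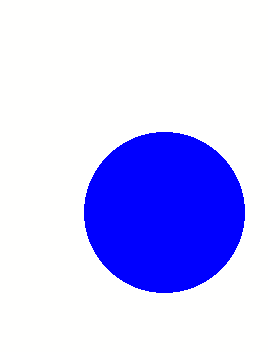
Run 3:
cx = 164
cy = 212
r = 80
fill = 'blue'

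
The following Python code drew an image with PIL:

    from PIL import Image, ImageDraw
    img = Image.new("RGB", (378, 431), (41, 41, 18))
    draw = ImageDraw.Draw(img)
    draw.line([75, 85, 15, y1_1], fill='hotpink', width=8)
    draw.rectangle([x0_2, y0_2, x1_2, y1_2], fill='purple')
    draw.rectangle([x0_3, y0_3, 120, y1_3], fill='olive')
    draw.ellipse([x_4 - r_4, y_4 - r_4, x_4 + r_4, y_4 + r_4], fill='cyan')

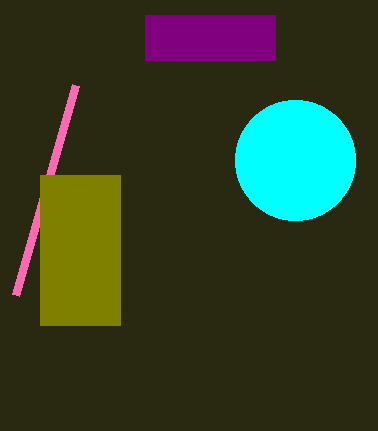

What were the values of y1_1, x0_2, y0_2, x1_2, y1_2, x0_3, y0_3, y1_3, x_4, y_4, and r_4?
y1_1 = 295, x0_2 = 145, y0_2 = 15, x1_2 = 275, y1_2 = 60, x0_3 = 40, y0_3 = 175, y1_3 = 325, x_4 = 295, y_4 = 160, r_4 = 60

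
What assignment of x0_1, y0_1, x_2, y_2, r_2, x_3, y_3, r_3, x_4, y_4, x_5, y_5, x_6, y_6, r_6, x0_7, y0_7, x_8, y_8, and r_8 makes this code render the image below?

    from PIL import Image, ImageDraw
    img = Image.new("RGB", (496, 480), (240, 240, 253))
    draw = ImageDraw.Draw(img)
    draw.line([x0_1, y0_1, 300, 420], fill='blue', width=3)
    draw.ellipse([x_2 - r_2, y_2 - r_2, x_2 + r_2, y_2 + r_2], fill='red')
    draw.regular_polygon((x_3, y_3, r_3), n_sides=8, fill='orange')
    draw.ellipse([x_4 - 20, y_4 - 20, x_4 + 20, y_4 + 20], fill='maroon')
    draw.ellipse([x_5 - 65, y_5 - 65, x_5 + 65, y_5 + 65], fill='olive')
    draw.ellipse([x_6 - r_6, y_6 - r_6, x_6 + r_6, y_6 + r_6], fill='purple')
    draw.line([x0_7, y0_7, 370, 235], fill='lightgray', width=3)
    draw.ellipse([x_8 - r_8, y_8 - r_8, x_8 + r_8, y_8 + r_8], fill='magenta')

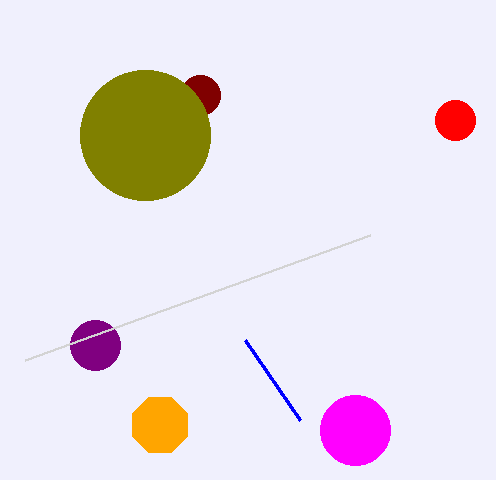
x0_1 = 245
y0_1 = 340
x_2 = 455
y_2 = 120
r_2 = 20
x_3 = 160
y_3 = 425
r_3 = 30
x_4 = 200
y_4 = 95
x_5 = 145
y_5 = 135
x_6 = 95
y_6 = 345
r_6 = 25
x0_7 = 25
y0_7 = 360
x_8 = 355
y_8 = 430
r_8 = 35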